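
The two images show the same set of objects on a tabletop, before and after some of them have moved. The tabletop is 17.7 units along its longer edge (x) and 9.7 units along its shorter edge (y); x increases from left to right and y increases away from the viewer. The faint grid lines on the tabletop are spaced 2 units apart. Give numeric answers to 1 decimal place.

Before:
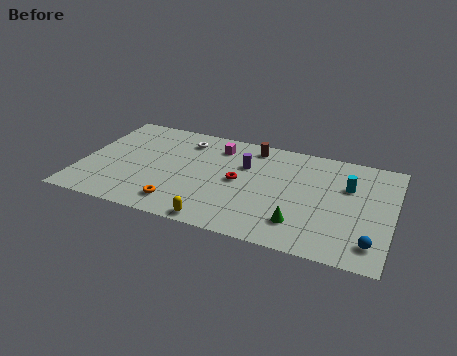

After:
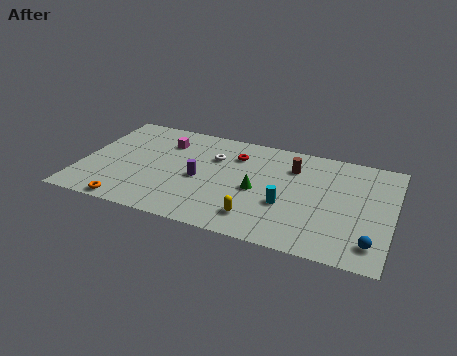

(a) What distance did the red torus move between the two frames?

2.4

The red torus moved from about (9.0, 4.9) to (8.6, 7.3), a distance of √(0.4² + 2.4²) ≈ 2.4.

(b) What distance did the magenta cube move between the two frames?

3.0

From (7.5, 7.8) to (4.5, 7.3), the magenta cube covered √(3.0² + 0.5²) ≈ 3.0 units.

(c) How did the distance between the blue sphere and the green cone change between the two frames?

+3.1

They were about 4.0 units apart before and 7.1 after — 3.1 units further apart.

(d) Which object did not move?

the blue sphere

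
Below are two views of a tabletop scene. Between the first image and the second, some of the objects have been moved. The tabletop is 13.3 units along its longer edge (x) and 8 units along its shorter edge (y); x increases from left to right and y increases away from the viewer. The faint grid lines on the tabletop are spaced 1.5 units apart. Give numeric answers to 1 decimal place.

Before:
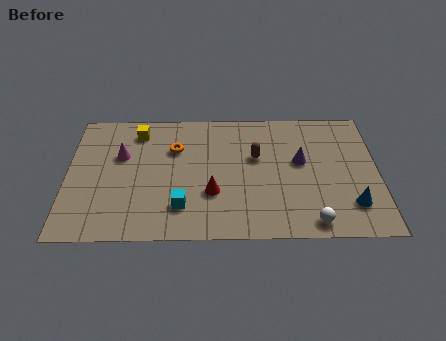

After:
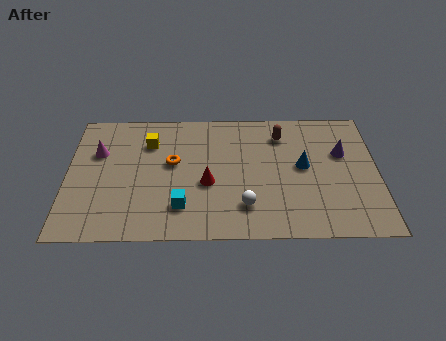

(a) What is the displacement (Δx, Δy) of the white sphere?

(-2.8, 1.0)

The white sphere was at about (10.4, 0.9) and moved to about (7.6, 1.9).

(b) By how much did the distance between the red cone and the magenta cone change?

+0.5

The distance was about 4.6 in the first image and 5.1 in the second, so they moved 0.5 units further apart.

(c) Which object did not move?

the cyan cube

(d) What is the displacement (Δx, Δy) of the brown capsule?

(1.1, 1.4)

The brown capsule started near (8.1, 4.9) and ended near (9.2, 6.3).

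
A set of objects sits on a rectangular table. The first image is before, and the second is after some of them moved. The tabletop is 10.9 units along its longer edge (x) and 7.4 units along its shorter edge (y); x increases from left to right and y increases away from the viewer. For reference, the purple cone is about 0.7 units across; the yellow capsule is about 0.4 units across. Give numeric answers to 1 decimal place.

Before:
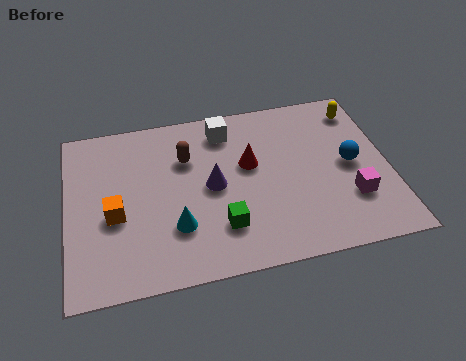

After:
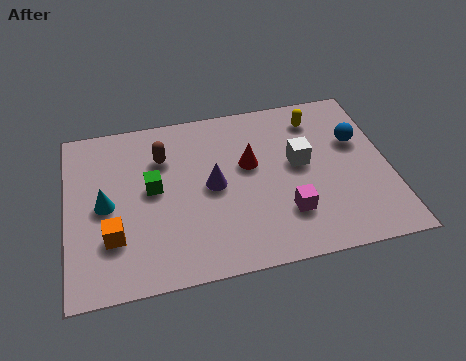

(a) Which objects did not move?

the purple cone and the red cone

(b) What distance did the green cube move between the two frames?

3.0

The green cube was near (5.1, 1.9) before and (2.9, 4.0) after, so it travelled √(2.2² + 2.1²) ≈ 3.0 units.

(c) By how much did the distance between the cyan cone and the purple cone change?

+1.6

They were about 2.0 units apart before and 3.6 after — 1.6 units further apart.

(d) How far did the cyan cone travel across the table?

2.7

From (3.6, 2.2) to (1.3, 3.6), the cyan cone covered √(2.3² + 1.4²) ≈ 2.7 units.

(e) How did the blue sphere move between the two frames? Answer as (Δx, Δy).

(0.3, 1.0)

From the two frames, the blue sphere sits at roughly (9.6, 3.7) before and (9.9, 4.7) after.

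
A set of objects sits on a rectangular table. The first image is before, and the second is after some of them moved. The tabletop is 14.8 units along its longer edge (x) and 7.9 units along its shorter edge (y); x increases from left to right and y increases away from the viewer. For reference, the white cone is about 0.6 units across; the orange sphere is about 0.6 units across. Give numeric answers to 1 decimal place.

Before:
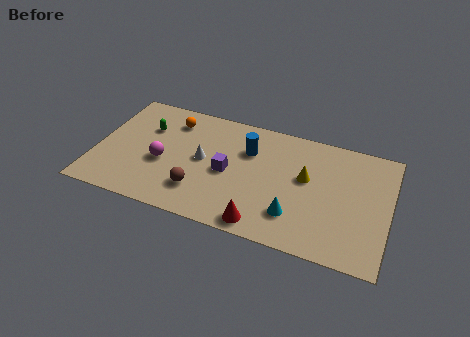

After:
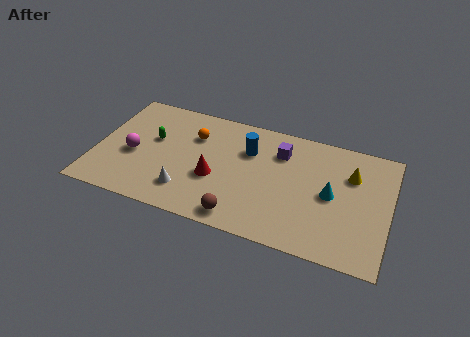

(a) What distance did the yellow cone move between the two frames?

2.4

From (10.6, 4.6) to (12.8, 5.5), the yellow cone covered √(2.2² + 0.9²) ≈ 2.4 units.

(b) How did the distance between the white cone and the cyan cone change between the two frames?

+2.2

Before: roughly 5.2 units apart; after: 7.4. That's 2.2 units further apart.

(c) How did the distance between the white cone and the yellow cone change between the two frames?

+3.6

They were about 5.2 units apart before and 8.8 after — 3.6 units further apart.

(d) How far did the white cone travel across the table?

2.4

The white cone was near (5.4, 4.1) before and (4.8, 1.8) after, so it travelled √(0.6² + 2.3²) ≈ 2.4 units.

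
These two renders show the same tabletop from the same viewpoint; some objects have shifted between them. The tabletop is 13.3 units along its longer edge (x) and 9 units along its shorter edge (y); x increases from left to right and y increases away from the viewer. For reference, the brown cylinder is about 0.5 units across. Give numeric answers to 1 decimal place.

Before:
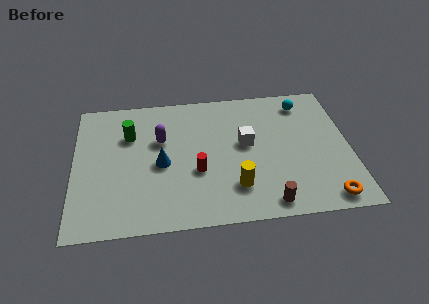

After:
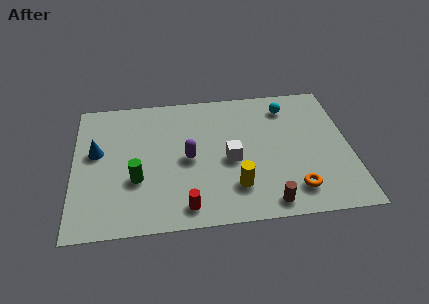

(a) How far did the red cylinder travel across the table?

2.3

The red cylinder was near (5.9, 3.4) before and (5.3, 1.2) after, so it travelled √(0.6² + 2.2²) ≈ 2.3 units.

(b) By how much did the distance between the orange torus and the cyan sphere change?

-0.9

Before: roughly 6.5 units apart; after: 5.6. That's 0.9 units closer together.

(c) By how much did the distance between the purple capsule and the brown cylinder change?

-1.9

Before: roughly 6.9 units apart; after: 5.0. That's 1.9 units closer together.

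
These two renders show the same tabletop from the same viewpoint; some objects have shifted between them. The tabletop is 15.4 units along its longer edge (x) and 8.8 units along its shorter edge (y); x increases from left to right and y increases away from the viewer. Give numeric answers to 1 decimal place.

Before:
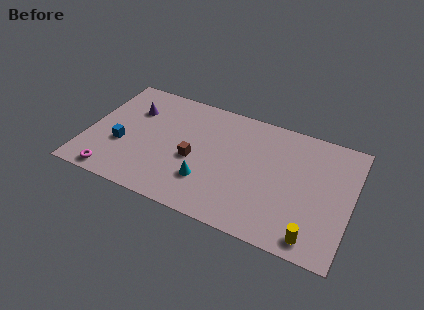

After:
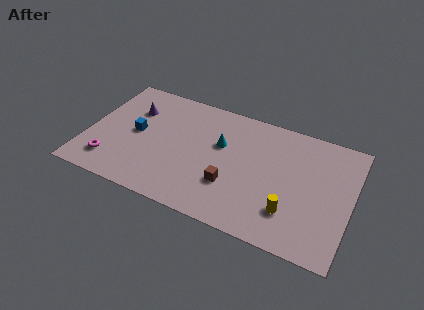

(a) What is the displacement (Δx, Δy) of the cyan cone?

(0.5, 3.0)

The cyan cone was at about (7.2, 2.5) and moved to about (7.7, 5.5).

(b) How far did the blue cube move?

1.4

The blue cube moved from about (2.1, 3.3) to (2.8, 4.5), a distance of √(0.7² + 1.2²) ≈ 1.4.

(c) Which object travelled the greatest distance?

the cyan cone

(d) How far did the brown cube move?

2.5

The brown cube was near (6.3, 3.8) before and (8.6, 2.8) after, so it travelled √(2.3² + 1.0²) ≈ 2.5 units.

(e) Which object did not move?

the purple cone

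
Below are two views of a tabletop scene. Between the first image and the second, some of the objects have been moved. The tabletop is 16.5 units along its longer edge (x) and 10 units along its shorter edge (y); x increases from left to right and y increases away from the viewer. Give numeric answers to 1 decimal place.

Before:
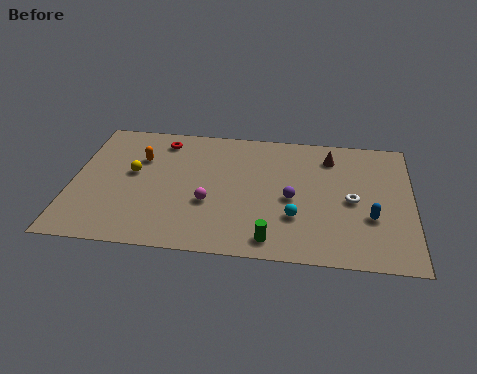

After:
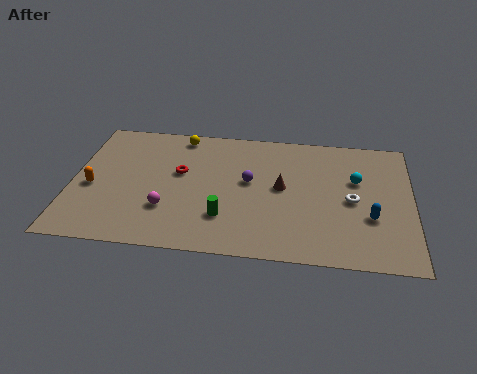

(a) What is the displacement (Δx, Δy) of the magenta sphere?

(-2.0, -0.7)

From the two frames, the magenta sphere sits at roughly (6.7, 3.7) before and (4.7, 3.0) after.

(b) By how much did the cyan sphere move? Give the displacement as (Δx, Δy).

(2.9, 3.2)

The cyan sphere was at about (10.9, 3.1) and moved to about (13.8, 6.3).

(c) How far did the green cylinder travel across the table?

2.7

The green cylinder was near (9.8, 1.3) before and (7.5, 2.7) after, so it travelled √(2.3² + 1.4²) ≈ 2.7 units.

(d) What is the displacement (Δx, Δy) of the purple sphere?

(-2.1, 1.1)

The purple sphere started near (10.7, 4.5) and ended near (8.6, 5.6).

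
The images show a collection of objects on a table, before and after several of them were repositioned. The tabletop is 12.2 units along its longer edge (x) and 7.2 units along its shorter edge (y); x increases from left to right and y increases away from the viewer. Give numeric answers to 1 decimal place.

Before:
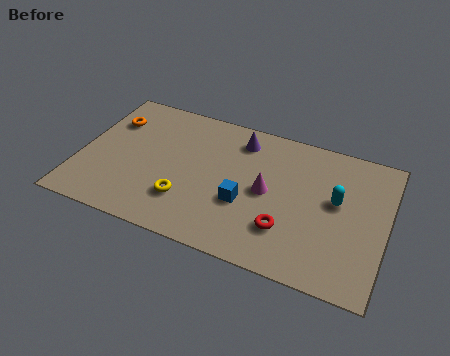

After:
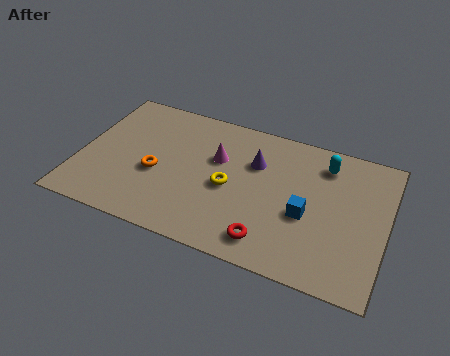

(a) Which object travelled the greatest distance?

the orange torus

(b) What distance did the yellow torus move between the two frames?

2.1

The yellow torus moved from about (4.4, 2.0) to (6.0, 3.3), a distance of √(1.6² + 1.3²) ≈ 2.1.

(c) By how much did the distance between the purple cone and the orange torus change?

-1.0

They were about 5.2 units apart before and 4.2 after — 1.0 units closer together.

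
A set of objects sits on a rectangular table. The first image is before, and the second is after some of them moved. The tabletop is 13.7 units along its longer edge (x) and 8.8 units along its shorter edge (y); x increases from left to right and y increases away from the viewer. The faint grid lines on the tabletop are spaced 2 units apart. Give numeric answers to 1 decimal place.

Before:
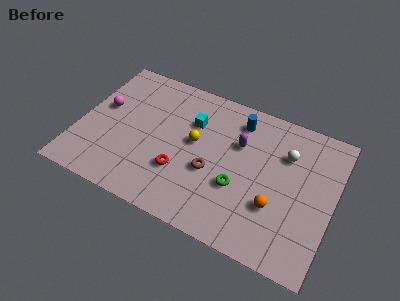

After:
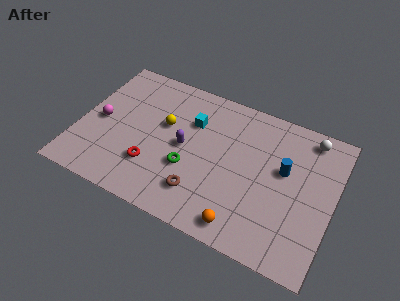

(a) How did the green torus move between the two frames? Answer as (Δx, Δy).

(-2.7, 0.0)

The green torus was at about (8.8, 3.2) and moved to about (6.1, 3.2).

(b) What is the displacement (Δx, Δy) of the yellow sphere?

(-1.7, 0.4)

From the two frames, the yellow sphere sits at roughly (6.2, 4.9) before and (4.5, 5.3) after.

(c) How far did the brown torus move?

1.6

The brown torus was near (7.3, 3.5) before and (6.9, 2.0) after, so it travelled √(0.4² + 1.5²) ≈ 1.6 units.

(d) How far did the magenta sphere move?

0.9

The magenta sphere moved from about (1.1, 5.1) to (1.1, 4.2), a distance of √(0.0² + 0.9²) ≈ 0.9.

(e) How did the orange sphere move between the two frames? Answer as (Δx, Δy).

(-1.5, -1.8)

The orange sphere was at about (10.8, 2.9) and moved to about (9.3, 1.1).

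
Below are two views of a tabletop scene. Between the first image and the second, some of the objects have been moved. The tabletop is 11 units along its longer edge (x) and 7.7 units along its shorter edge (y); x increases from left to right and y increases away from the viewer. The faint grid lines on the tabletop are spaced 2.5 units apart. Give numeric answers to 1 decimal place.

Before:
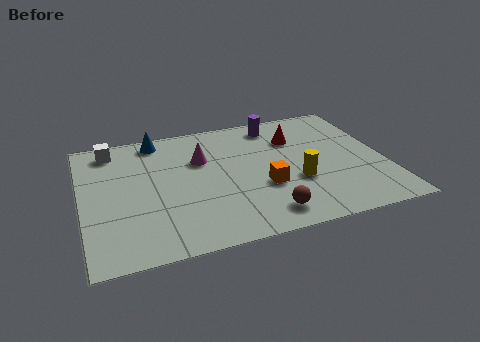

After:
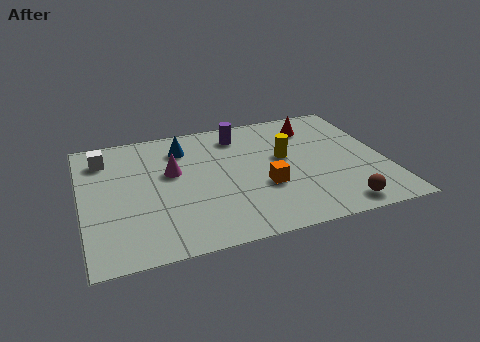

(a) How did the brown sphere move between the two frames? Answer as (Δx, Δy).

(2.6, -0.3)

The brown sphere was at about (6.4, 1.2) and moved to about (9.0, 0.9).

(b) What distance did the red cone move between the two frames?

0.9

The red cone moved from about (7.9, 5.5) to (8.6, 6.1), a distance of √(0.7² + 0.6²) ≈ 0.9.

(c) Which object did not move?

the orange cube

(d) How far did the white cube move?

0.6

From (1.2, 6.6) to (0.9, 6.1), the white cube covered √(0.3² + 0.5²) ≈ 0.6 units.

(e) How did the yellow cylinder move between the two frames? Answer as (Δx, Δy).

(-0.3, 1.6)

From the two frames, the yellow cylinder sits at roughly (7.7, 2.8) before and (7.4, 4.4) after.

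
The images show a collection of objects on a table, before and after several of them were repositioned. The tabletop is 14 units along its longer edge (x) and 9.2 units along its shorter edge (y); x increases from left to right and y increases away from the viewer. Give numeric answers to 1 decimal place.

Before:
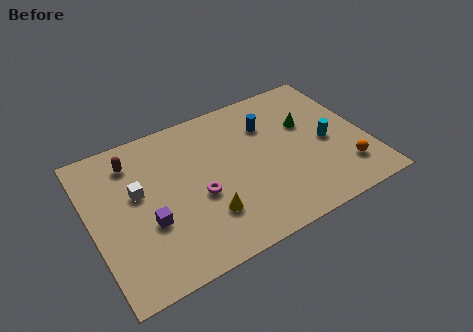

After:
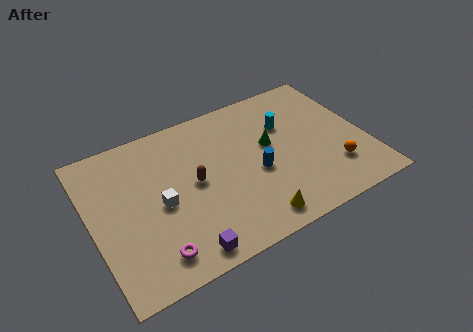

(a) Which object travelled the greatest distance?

the brown capsule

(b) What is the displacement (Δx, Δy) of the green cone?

(-2.0, -0.5)

From the two frames, the green cone sits at roughly (11.2, 5.8) before and (9.2, 5.3) after.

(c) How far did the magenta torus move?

3.5

The magenta torus was near (5.3, 3.8) before and (2.7, 1.5) after, so it travelled √(2.6² + 2.3²) ≈ 3.5 units.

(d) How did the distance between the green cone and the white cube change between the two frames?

-2.9

Before: roughly 8.8 units apart; after: 5.9. That's 2.9 units closer together.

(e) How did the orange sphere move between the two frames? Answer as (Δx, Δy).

(-0.5, 0.3)

From the two frames, the orange sphere sits at roughly (12.6, 2.1) before and (12.1, 2.4) after.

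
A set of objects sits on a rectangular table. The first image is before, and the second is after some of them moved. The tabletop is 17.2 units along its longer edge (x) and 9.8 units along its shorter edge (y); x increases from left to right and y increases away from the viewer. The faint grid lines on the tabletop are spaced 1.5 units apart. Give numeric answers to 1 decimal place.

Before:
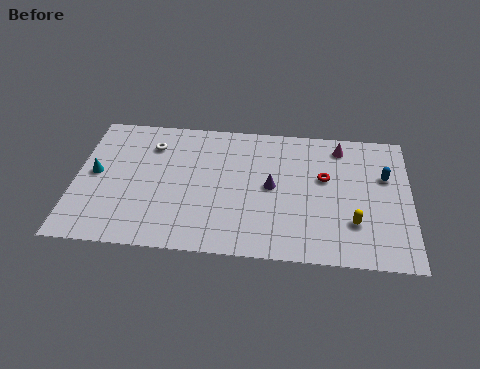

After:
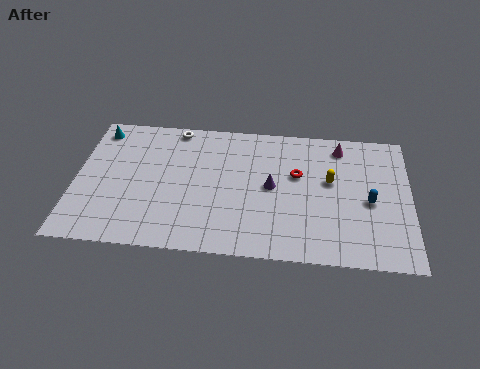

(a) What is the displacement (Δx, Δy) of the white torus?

(1.2, 1.4)

The white torus started near (3.8, 7.5) and ended near (5.0, 8.9).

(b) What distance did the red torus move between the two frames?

1.4

From (12.8, 5.9) to (11.4, 6.0), the red torus covered √(1.4² + 0.1²) ≈ 1.4 units.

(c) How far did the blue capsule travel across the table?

2.1

The blue capsule moved from about (15.9, 6.3) to (15.1, 4.4), a distance of √(0.8² + 1.9²) ≈ 2.1.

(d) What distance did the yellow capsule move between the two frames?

3.1

The yellow capsule moved from about (14.3, 2.8) to (13.1, 5.7), a distance of √(1.2² + 2.9²) ≈ 3.1.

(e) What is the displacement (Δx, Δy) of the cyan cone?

(0.0, 3.3)

The cyan cone was at about (1.0, 5.1) and moved to about (1.0, 8.4).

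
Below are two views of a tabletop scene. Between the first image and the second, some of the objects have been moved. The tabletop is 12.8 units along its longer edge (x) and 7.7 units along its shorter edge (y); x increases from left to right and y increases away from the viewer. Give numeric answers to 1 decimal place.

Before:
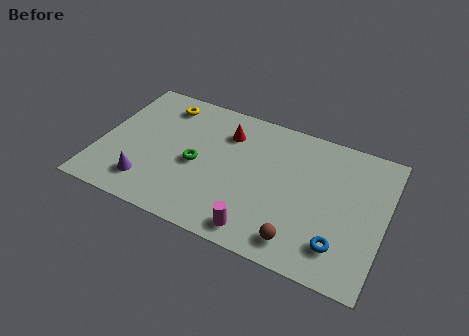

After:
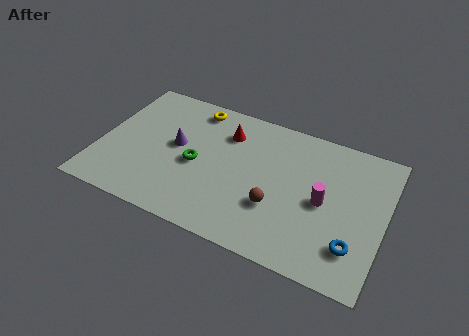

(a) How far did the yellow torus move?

1.4

From (2.5, 6.4) to (3.9, 6.7), the yellow torus covered √(1.4² + 0.3²) ≈ 1.4 units.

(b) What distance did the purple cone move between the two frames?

2.8

From (2.4, 1.6) to (3.4, 4.2), the purple cone covered √(1.0² + 2.6²) ≈ 2.8 units.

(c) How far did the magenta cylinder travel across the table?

3.7

From (7.5, 1.0) to (10.1, 3.7), the magenta cylinder covered √(2.6² + 2.7²) ≈ 3.7 units.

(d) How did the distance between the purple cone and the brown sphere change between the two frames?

-1.9

They were about 6.9 units apart before and 5.0 after — 1.9 units closer together.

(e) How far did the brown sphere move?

1.8

From (9.3, 1.2) to (8.1, 2.6), the brown sphere covered √(1.2² + 1.4²) ≈ 1.8 units.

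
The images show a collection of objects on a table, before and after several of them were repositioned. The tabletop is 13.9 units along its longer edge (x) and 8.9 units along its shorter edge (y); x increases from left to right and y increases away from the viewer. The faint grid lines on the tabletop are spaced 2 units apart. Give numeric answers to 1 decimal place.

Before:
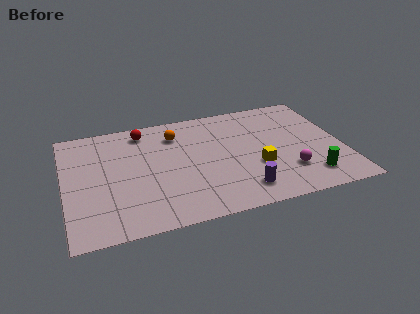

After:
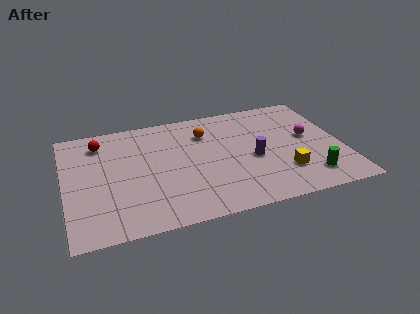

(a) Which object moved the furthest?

the magenta sphere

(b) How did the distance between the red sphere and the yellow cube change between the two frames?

+3.1

Before: roughly 7.0 units apart; after: 10.1. That's 3.1 units further apart.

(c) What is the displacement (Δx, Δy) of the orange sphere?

(1.5, -0.3)

From the two frames, the orange sphere sits at roughly (5.7, 6.9) before and (7.2, 6.6) after.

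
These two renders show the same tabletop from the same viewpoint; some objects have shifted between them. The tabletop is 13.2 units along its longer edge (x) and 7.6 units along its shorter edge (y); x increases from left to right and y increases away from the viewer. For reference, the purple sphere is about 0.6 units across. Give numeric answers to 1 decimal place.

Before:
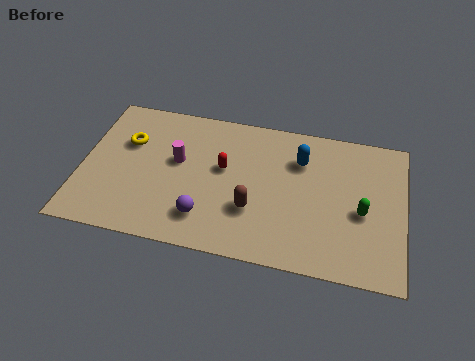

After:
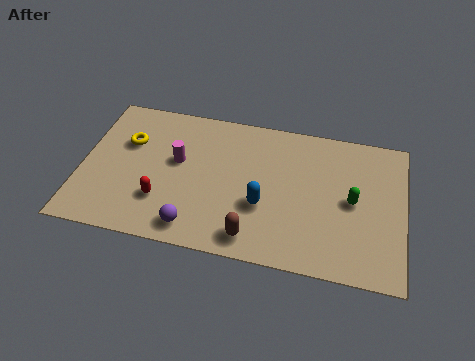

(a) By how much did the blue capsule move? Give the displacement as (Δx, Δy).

(-1.4, -2.7)

The blue capsule was at about (8.9, 5.5) and moved to about (7.5, 2.8).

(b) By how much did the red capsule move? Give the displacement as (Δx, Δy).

(-2.4, -2.2)

The red capsule was at about (5.8, 4.4) and moved to about (3.4, 2.2).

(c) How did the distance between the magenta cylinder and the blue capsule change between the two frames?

-1.2

The distance was about 5.1 in the first image and 3.9 in the second, so they moved 1.2 units closer together.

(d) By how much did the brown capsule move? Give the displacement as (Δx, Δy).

(0.1, -1.4)

The brown capsule started near (7.1, 2.5) and ended near (7.2, 1.1).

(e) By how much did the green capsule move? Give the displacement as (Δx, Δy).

(-0.4, 0.5)

From the two frames, the green capsule sits at roughly (11.5, 3.3) before and (11.1, 3.8) after.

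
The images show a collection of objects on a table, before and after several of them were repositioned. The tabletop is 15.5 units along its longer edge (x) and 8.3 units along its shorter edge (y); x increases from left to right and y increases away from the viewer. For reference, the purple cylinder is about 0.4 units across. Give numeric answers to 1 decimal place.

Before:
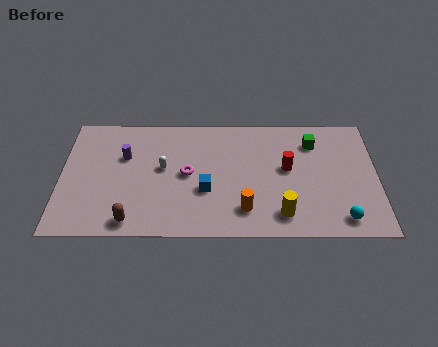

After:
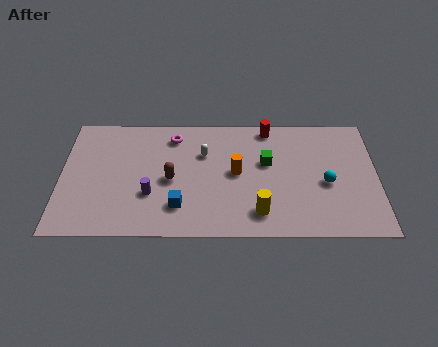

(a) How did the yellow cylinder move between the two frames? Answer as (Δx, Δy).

(-1.1, 0.1)

The yellow cylinder was at about (10.8, 1.5) and moved to about (9.7, 1.6).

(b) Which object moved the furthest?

the brown capsule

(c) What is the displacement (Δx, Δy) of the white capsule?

(2.0, 1.0)

From the two frames, the white capsule sits at roughly (5.0, 4.6) before and (7.0, 5.6) after.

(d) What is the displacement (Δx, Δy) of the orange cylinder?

(-0.4, 2.5)

The orange cylinder started near (9.0, 1.8) and ended near (8.6, 4.3).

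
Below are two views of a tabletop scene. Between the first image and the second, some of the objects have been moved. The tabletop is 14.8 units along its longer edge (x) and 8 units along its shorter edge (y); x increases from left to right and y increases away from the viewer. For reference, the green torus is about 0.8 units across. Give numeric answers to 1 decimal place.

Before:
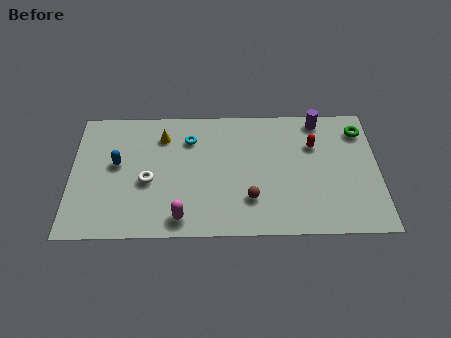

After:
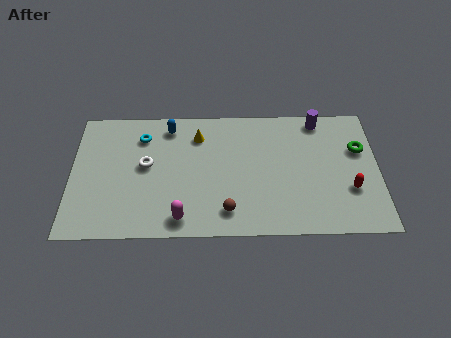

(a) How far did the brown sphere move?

1.3

From (8.6, 2.2) to (7.5, 1.5), the brown sphere covered √(1.1² + 0.7²) ≈ 1.3 units.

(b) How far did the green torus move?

1.2

From (14.0, 6.4) to (13.9, 5.2), the green torus covered √(0.1² + 1.2²) ≈ 1.2 units.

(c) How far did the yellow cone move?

1.7

From (4.4, 6.2) to (6.1, 6.2), the yellow cone covered √(1.7² + 0.0²) ≈ 1.7 units.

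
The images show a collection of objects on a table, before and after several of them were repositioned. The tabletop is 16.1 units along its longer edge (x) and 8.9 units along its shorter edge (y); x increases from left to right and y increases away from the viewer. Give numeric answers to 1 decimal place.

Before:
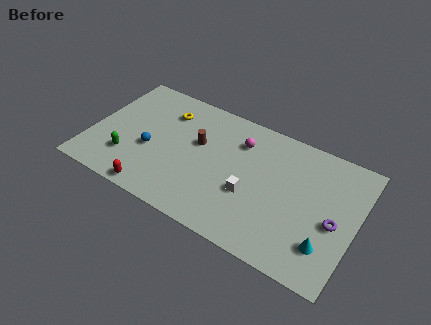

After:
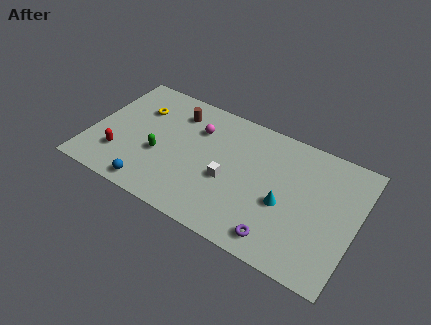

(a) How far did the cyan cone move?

3.1

From (14.6, 2.2) to (11.9, 3.7), the cyan cone covered √(2.7² + 1.5²) ≈ 3.1 units.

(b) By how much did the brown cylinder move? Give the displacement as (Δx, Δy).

(-1.6, 1.6)

The brown cylinder started near (6.4, 5.4) and ended near (4.8, 7.0).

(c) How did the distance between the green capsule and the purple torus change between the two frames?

-4.6

The distance was about 12.5 in the first image and 7.9 in the second, so they moved 4.6 units closer together.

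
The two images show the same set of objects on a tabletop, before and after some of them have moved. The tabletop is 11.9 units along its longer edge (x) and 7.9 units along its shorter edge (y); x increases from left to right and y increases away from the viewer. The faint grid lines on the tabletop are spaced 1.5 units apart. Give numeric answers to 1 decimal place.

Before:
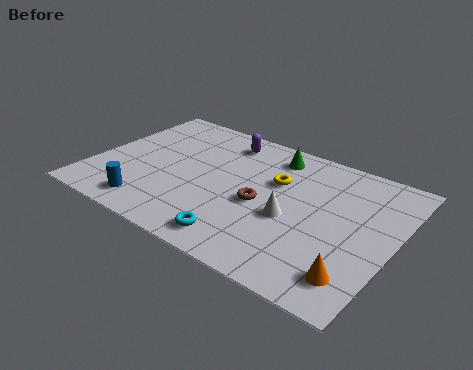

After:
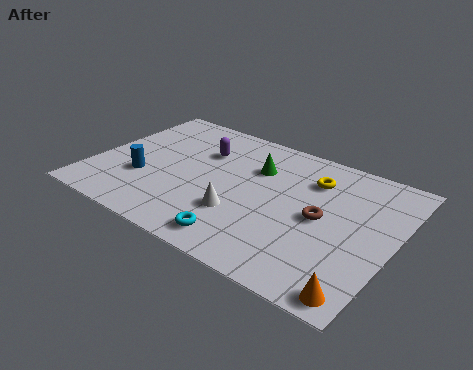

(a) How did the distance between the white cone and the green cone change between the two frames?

-0.5

They were about 3.5 units apart before and 3.0 after — 0.5 units closer together.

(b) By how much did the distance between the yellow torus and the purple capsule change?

+1.6

Before: roughly 2.8 units apart; after: 4.4. That's 1.6 units further apart.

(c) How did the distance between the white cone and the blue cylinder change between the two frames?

-1.7

Before: roughly 5.7 units apart; after: 4.0. That's 1.7 units closer together.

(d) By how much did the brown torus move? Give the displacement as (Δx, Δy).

(2.3, 0.4)

The brown torus started near (6.8, 3.5) and ended near (9.1, 3.9).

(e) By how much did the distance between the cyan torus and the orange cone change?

+0.3

The distance was about 4.4 in the first image and 4.7 in the second, so they moved 0.3 units further apart.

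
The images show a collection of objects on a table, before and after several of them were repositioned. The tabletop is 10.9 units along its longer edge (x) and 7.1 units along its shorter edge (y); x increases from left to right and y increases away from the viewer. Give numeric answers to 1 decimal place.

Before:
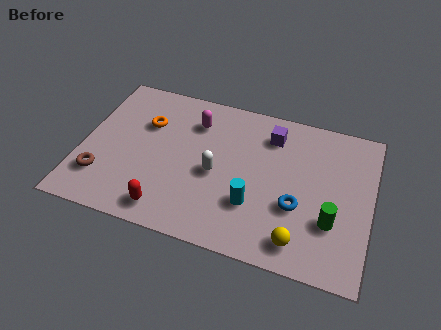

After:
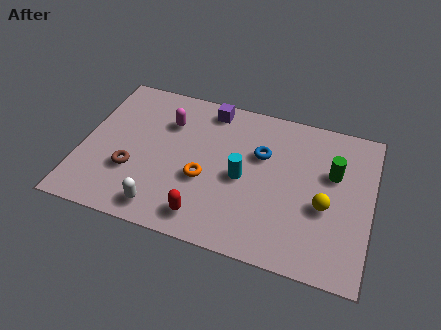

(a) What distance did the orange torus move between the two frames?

3.1

The orange torus was near (2.3, 4.8) before and (4.7, 2.8) after, so it travelled √(2.4² + 2.0²) ≈ 3.1 units.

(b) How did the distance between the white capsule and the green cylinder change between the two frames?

+2.5

They were about 4.5 units apart before and 7.0 after — 2.5 units further apart.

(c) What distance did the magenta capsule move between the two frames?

1.0

The magenta capsule moved from about (4.1, 5.4) to (3.1, 5.1), a distance of √(1.0² + 0.3²) ≈ 1.0.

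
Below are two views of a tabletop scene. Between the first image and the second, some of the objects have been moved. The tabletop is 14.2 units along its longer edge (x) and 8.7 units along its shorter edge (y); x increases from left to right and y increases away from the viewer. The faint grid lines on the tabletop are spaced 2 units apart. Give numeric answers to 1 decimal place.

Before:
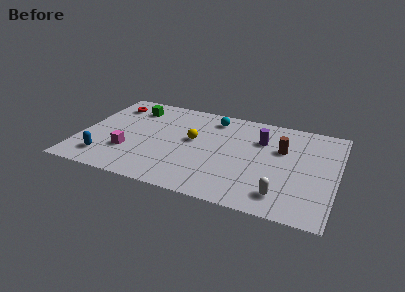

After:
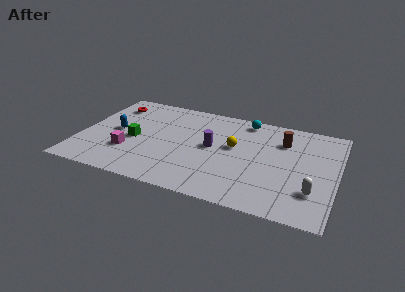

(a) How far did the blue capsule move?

2.7

From (1.6, 1.7) to (1.9, 4.4), the blue capsule covered √(0.3² + 2.7²) ≈ 2.7 units.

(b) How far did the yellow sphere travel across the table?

2.3

The yellow sphere moved from about (6.2, 4.9) to (8.5, 5.0), a distance of √(2.3² + 0.1²) ≈ 2.3.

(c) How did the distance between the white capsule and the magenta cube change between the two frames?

+1.5

They were about 8.7 units apart before and 10.2 after — 1.5 units further apart.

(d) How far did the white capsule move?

1.8

The white capsule was near (11.4, 1.6) before and (13.0, 2.4) after, so it travelled √(1.6² + 0.8²) ≈ 1.8 units.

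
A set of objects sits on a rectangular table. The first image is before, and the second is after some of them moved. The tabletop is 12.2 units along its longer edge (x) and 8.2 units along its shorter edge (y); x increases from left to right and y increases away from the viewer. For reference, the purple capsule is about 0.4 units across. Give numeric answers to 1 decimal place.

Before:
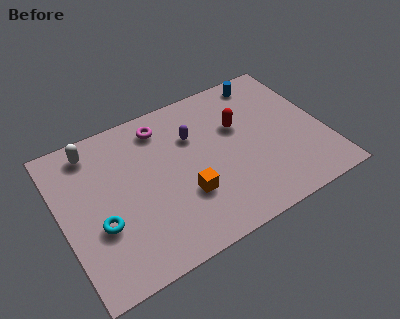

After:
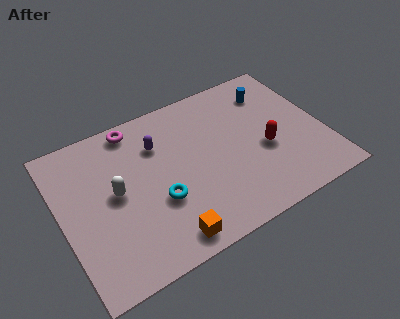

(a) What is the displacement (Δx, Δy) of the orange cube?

(-1.2, -1.7)

The orange cube was at about (5.5, 2.7) and moved to about (4.3, 1.0).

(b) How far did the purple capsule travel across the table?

1.6

The purple capsule was near (6.3, 5.6) before and (4.7, 5.9) after, so it travelled √(1.6² + 0.3²) ≈ 1.6 units.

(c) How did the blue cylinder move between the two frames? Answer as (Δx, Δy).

(0.2, -0.8)

From the two frames, the blue cylinder sits at roughly (10.0, 7.2) before and (10.2, 6.4) after.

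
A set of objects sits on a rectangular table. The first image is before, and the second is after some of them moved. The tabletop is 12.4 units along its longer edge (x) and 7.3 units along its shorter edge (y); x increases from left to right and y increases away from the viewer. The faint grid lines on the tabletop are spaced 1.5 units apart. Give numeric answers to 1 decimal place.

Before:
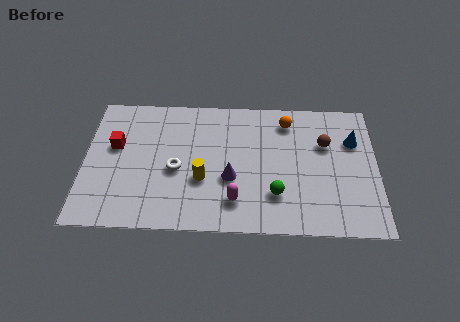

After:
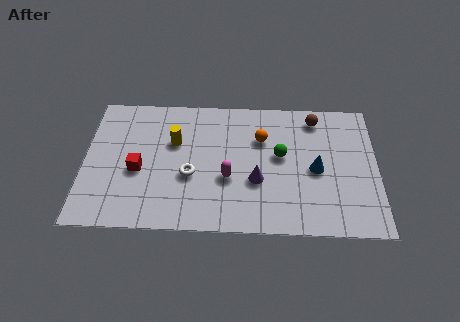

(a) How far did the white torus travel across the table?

0.7

From (3.9, 3.2) to (4.5, 2.9), the white torus covered √(0.6² + 0.3²) ≈ 0.7 units.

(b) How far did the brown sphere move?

1.5

The brown sphere was near (10.2, 4.8) before and (9.8, 6.2) after, so it travelled √(0.4² + 1.4²) ≈ 1.5 units.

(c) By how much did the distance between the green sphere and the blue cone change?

-2.8

They were about 4.5 units apart before and 1.7 after — 2.8 units closer together.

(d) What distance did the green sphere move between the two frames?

2.1

The green sphere was near (8.1, 2.0) before and (8.3, 4.1) after, so it travelled √(0.2² + 2.1²) ≈ 2.1 units.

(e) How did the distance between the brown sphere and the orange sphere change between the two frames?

+0.6

The distance was about 2.0 in the first image and 2.6 in the second, so they moved 0.6 units further apart.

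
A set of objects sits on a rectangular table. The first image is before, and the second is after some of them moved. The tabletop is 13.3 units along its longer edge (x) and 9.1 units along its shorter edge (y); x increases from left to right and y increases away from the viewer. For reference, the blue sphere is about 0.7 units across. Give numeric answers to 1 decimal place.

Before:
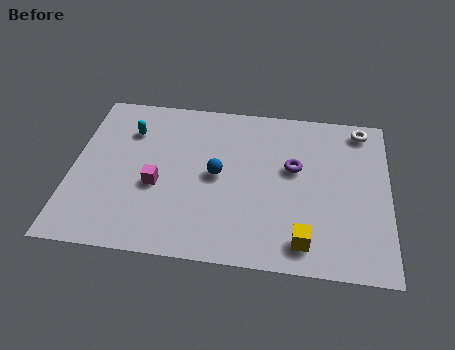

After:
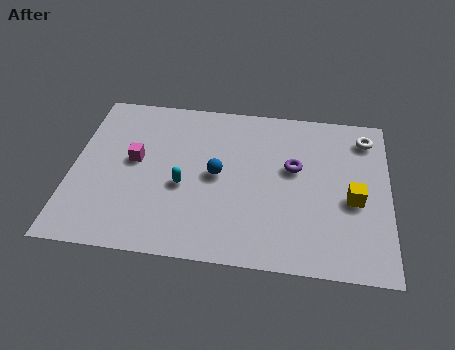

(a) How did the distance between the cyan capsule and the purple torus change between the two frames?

-2.2

Before: roughly 7.1 units apart; after: 4.9. That's 2.2 units closer together.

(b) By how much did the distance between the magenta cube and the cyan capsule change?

-0.9

The distance was about 3.3 in the first image and 2.4 in the second, so they moved 0.9 units closer together.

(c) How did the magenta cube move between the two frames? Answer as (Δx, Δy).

(-1.0, 1.3)

The magenta cube started near (3.6, 3.7) and ended near (2.6, 5.0).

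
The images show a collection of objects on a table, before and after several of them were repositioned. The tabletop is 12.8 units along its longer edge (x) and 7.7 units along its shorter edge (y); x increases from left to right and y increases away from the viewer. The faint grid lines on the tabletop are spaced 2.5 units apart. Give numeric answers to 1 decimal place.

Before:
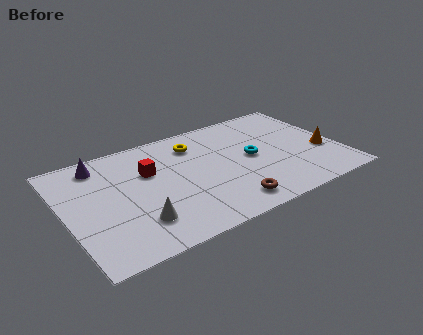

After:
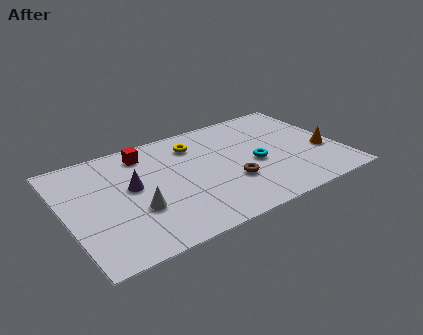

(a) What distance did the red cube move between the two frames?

1.4

From (4.0, 5.0) to (4.0, 6.4), the red cube covered √(0.0² + 1.4²) ≈ 1.4 units.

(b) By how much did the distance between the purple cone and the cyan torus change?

-1.5

Before: roughly 7.3 units apart; after: 5.8. That's 1.5 units closer together.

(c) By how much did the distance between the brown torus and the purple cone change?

-2.7

Before: roughly 7.4 units apart; after: 4.7. That's 2.7 units closer together.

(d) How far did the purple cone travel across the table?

2.5

From (1.9, 6.5) to (3.1, 4.3), the purple cone covered √(1.2² + 2.2²) ≈ 2.5 units.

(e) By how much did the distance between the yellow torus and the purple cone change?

-0.8

The distance was about 4.4 in the first image and 3.6 in the second, so they moved 0.8 units closer together.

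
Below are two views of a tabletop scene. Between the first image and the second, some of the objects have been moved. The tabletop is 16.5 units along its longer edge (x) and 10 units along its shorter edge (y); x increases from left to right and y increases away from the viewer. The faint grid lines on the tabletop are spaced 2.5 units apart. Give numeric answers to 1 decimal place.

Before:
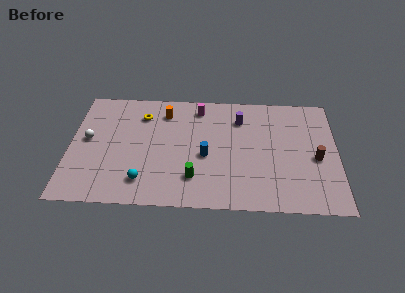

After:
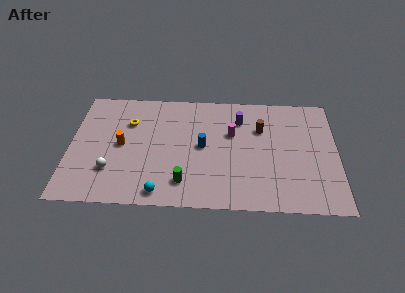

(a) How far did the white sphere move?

3.0

The white sphere moved from about (1.1, 5.4) to (2.6, 2.8), a distance of √(1.5² + 2.6²) ≈ 3.0.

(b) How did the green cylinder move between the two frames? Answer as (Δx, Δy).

(-0.6, -0.4)

The green cylinder was at about (7.7, 2.4) and moved to about (7.1, 2.0).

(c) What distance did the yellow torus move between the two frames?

1.1

From (4.4, 7.7) to (3.6, 7.0), the yellow torus covered √(0.8² + 0.7²) ≈ 1.1 units.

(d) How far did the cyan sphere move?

1.4

The cyan sphere moved from about (4.6, 2.0) to (5.7, 1.1), a distance of √(1.1² + 0.9²) ≈ 1.4.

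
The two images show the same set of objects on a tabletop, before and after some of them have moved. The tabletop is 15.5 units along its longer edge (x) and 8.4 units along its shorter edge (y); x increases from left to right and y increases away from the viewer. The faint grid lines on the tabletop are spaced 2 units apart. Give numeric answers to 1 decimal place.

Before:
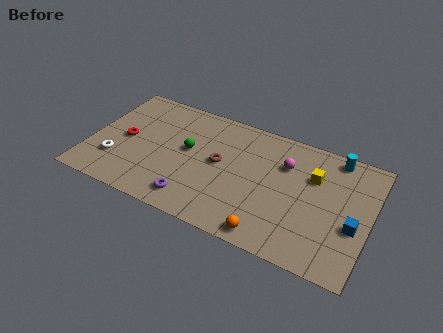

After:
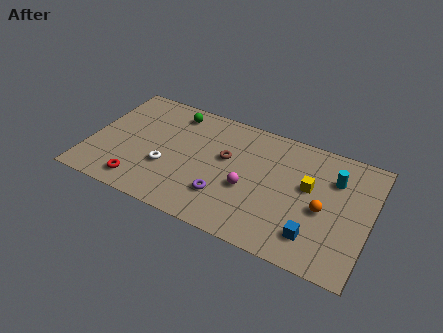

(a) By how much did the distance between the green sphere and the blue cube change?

+0.5

The distance was about 9.4 in the first image and 9.9 in the second, so they moved 0.5 units further apart.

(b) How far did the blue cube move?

2.5

The blue cube was near (14.7, 3.3) before and (12.7, 1.8) after, so it travelled √(2.0² + 1.5²) ≈ 2.5 units.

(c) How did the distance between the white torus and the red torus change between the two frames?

+0.4

They were about 1.7 units apart before and 2.1 after — 0.4 units further apart.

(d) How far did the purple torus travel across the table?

1.8

From (6.1, 1.4) to (7.7, 2.3), the purple torus covered √(1.6² + 0.9²) ≈ 1.8 units.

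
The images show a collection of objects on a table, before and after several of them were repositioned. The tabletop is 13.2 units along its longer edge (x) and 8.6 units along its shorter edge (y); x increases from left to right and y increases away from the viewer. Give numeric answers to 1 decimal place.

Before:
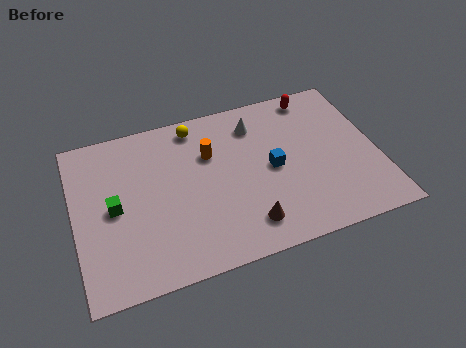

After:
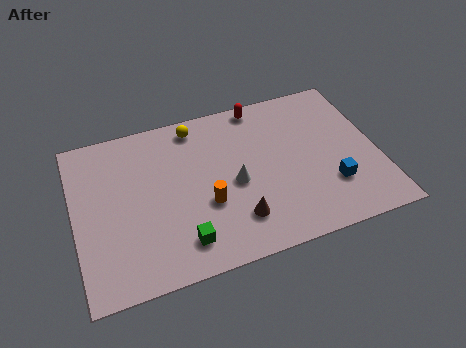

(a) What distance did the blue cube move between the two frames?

2.9

The blue cube moved from about (8.6, 4.2) to (11.0, 2.5), a distance of √(2.4² + 1.7²) ≈ 2.9.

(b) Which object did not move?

the yellow sphere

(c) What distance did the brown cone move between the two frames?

0.6

From (7.2, 1.6) to (6.8, 2.0), the brown cone covered √(0.4² + 0.4²) ≈ 0.6 units.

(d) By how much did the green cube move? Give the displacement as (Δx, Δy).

(2.7, -2.6)

The green cube was at about (1.7, 4.2) and moved to about (4.4, 1.6).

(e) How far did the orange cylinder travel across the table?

2.6

The orange cylinder was near (6.0, 5.8) before and (5.6, 3.2) after, so it travelled √(0.4² + 2.6²) ≈ 2.6 units.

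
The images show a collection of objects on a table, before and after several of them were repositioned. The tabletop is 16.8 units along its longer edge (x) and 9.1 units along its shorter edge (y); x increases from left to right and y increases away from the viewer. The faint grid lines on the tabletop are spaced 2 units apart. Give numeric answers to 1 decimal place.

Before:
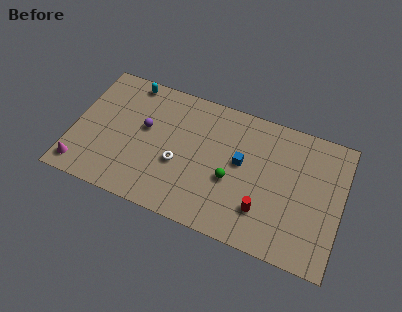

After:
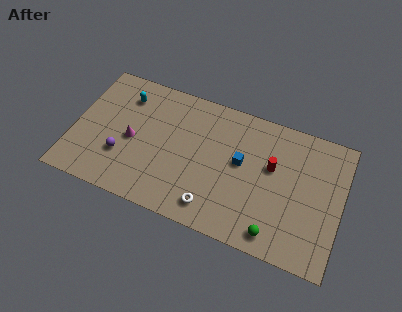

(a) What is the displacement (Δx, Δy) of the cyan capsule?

(-0.2, -1.1)

The cyan capsule started near (3.1, 8.2) and ended near (2.9, 7.1).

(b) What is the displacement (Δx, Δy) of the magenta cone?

(2.9, 2.9)

From the two frames, the magenta cone sits at roughly (0.8, 1.3) before and (3.7, 4.2) after.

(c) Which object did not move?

the blue cube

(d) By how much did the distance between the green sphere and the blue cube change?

+3.1

They were about 1.5 units apart before and 4.6 after — 3.1 units further apart.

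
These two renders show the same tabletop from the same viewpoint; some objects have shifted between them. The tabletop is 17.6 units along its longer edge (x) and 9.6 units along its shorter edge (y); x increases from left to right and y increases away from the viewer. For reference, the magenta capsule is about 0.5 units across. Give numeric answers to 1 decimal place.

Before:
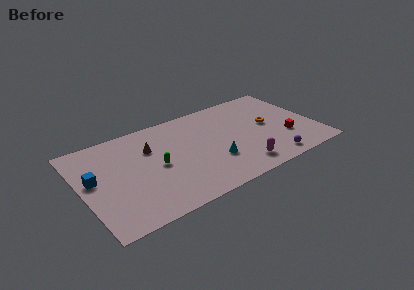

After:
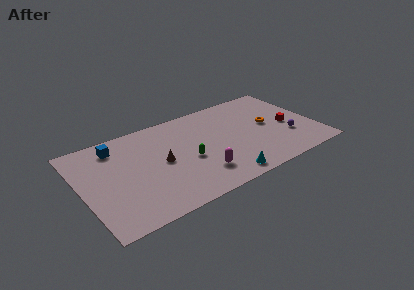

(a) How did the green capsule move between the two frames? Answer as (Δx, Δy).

(2.3, -0.5)

The green capsule started near (5.5, 4.6) and ended near (7.8, 4.1).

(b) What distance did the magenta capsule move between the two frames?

3.1

From (11.4, 1.6) to (8.4, 2.3), the magenta capsule covered √(3.0² + 0.7²) ≈ 3.1 units.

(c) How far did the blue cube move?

3.2

The blue cube moved from about (0.9, 5.4) to (2.9, 7.9), a distance of √(2.0² + 2.5²) ≈ 3.2.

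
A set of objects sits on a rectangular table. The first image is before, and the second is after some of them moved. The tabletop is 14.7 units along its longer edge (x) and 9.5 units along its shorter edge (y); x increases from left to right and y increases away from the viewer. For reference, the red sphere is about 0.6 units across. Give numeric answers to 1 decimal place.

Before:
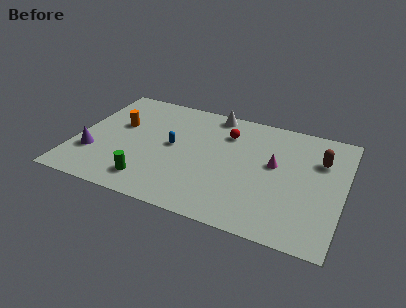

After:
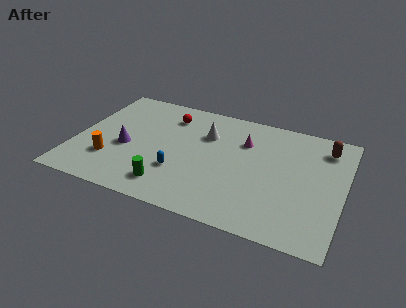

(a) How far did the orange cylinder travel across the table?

3.1

The orange cylinder was near (2.2, 5.8) before and (2.1, 2.7) after, so it travelled √(0.1² + 3.1²) ≈ 3.1 units.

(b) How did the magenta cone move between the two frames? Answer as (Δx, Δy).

(-1.8, 1.3)

From the two frames, the magenta cone sits at roughly (10.9, 5.4) before and (9.1, 6.7) after.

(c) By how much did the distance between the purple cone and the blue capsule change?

-1.4

They were about 4.7 units apart before and 3.3 after — 1.4 units closer together.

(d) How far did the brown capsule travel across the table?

1.1

The brown capsule was near (13.3, 6.6) before and (13.5, 7.7) after, so it travelled √(0.2² + 1.1²) ≈ 1.1 units.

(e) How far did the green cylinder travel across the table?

1.1

The green cylinder was near (4.4, 1.7) before and (5.5, 1.7) after, so it travelled √(1.1² + 0.0²) ≈ 1.1 units.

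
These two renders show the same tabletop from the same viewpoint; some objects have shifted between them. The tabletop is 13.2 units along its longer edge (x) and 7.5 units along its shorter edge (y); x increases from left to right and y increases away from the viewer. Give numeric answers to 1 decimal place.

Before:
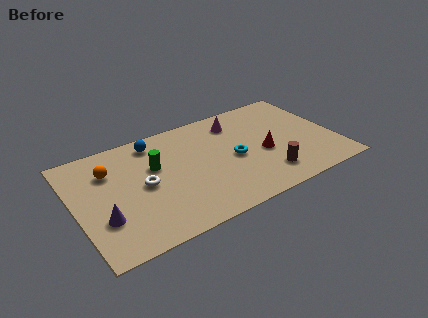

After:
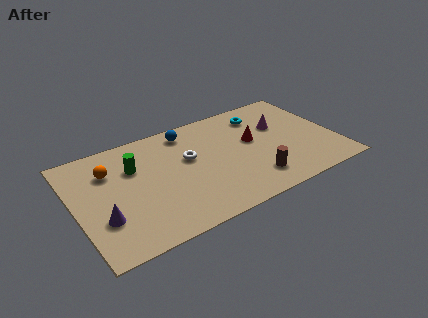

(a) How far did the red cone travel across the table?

1.2

The red cone was near (9.5, 3.2) before and (9.1, 4.3) after, so it travelled √(0.4² + 1.1²) ≈ 1.2 units.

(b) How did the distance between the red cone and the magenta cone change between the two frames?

-1.4

They were about 3.0 units apart before and 1.6 after — 1.4 units closer together.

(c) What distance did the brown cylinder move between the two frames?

0.7

The brown cylinder moved from about (9.4, 1.6) to (8.7, 1.6), a distance of √(0.7² + 0.0²) ≈ 0.7.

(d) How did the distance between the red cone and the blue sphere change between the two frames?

-2.4

The distance was about 6.1 in the first image and 3.7 in the second, so they moved 2.4 units closer together.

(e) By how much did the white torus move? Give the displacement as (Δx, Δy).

(2.4, 0.8)

The white torus started near (3.4, 3.7) and ended near (5.8, 4.5).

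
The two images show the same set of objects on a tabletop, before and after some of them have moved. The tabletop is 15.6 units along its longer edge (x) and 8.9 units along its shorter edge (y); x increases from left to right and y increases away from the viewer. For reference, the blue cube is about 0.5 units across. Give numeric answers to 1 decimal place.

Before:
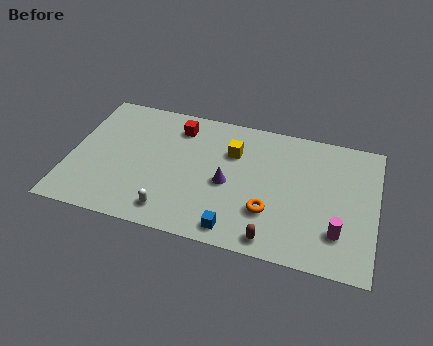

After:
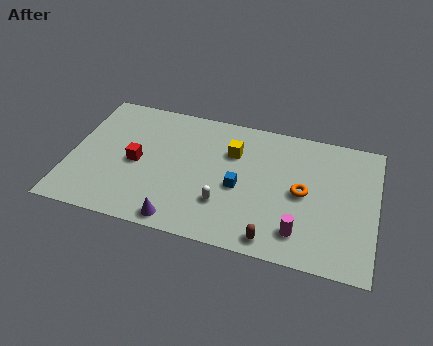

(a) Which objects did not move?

the brown capsule and the yellow cube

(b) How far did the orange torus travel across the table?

2.3

The orange torus moved from about (10.3, 2.7) to (11.9, 4.4), a distance of √(1.6² + 1.7²) ≈ 2.3.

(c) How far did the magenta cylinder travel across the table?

2.0

From (13.8, 2.3) to (11.9, 1.8), the magenta cylinder covered √(1.9² + 0.5²) ≈ 2.0 units.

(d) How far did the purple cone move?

3.8

From (8.1, 4.0) to (5.9, 0.9), the purple cone covered √(2.2² + 3.1²) ≈ 3.8 units.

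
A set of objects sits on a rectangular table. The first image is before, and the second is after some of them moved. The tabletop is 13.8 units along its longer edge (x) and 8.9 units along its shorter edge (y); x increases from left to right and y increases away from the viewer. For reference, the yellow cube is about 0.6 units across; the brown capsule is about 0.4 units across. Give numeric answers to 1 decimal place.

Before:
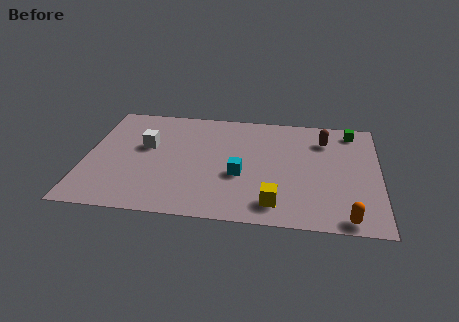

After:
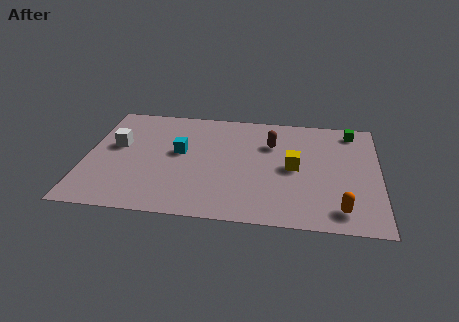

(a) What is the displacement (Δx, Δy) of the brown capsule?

(-2.5, -0.6)

From the two frames, the brown capsule sits at roughly (11.2, 6.8) before and (8.7, 6.2) after.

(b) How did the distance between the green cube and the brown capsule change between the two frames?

+2.5

Before: roughly 1.6 units apart; after: 4.1. That's 2.5 units further apart.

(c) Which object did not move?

the green cube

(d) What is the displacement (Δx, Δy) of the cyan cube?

(-2.9, 1.5)

From the two frames, the cyan cube sits at roughly (7.3, 3.5) before and (4.4, 5.0) after.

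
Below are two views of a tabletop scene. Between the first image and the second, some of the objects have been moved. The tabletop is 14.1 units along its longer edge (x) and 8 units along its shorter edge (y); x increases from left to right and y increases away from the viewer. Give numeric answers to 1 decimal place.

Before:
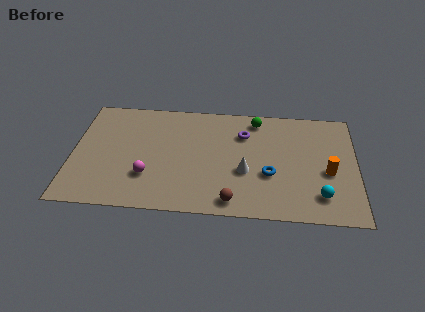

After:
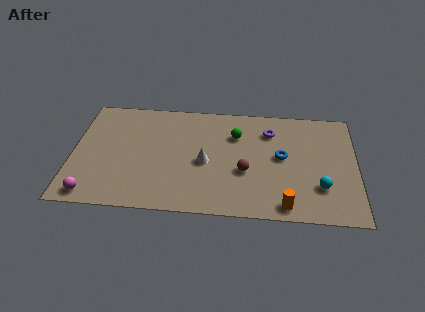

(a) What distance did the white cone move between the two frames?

2.1

The white cone moved from about (8.6, 3.1) to (6.6, 3.6), a distance of √(2.0² + 0.5²) ≈ 2.1.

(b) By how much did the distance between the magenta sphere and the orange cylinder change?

+0.5

The distance was about 9.0 in the first image and 9.5 in the second, so they moved 0.5 units further apart.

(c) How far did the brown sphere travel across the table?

2.2

The brown sphere was near (8.0, 1.0) before and (8.6, 3.1) after, so it travelled √(0.6² + 2.1²) ≈ 2.2 units.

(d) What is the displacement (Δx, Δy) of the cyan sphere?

(0.0, 0.6)

The cyan sphere was at about (12.3, 1.7) and moved to about (12.3, 2.3).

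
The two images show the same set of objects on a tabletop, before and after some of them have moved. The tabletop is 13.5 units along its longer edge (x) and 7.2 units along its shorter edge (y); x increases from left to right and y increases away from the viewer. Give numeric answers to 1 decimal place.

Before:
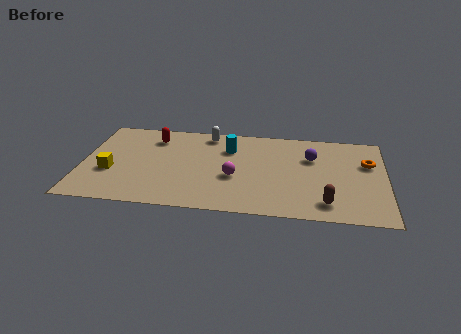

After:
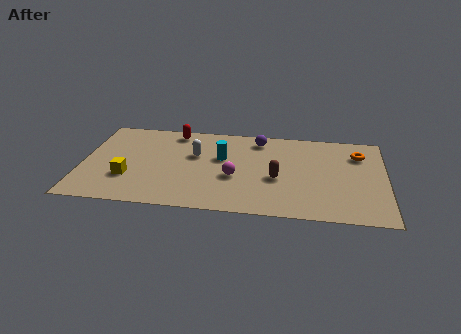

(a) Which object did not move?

the magenta sphere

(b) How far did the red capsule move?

1.1

From (3.1, 5.7) to (4.0, 6.3), the red capsule covered √(0.9² + 0.6²) ≈ 1.1 units.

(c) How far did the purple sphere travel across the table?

2.7

The purple sphere was near (10.2, 4.9) before and (7.8, 6.1) after, so it travelled √(2.4² + 1.2²) ≈ 2.7 units.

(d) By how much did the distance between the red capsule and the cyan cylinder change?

-0.5

They were about 3.4 units apart before and 2.9 after — 0.5 units closer together.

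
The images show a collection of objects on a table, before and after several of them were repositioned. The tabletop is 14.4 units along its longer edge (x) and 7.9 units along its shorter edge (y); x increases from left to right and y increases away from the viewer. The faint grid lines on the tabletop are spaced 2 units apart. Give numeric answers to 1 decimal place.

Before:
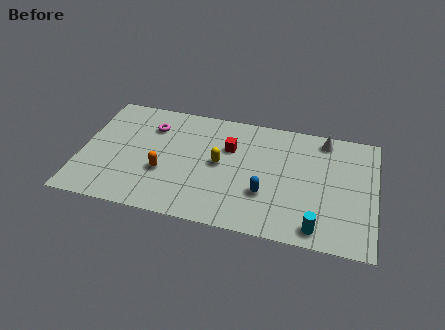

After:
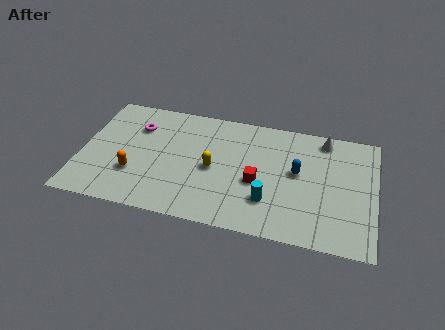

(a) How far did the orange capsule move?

1.5

The orange capsule was near (4.1, 2.9) before and (2.7, 2.5) after, so it travelled √(1.4² + 0.4²) ≈ 1.5 units.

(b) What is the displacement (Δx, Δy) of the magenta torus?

(-0.7, -0.2)

From the two frames, the magenta torus sits at roughly (3.3, 5.9) before and (2.6, 5.7) after.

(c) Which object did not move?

the white cone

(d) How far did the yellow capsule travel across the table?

0.5

The yellow capsule moved from about (6.8, 4.1) to (6.5, 3.7), a distance of √(0.3² + 0.4²) ≈ 0.5.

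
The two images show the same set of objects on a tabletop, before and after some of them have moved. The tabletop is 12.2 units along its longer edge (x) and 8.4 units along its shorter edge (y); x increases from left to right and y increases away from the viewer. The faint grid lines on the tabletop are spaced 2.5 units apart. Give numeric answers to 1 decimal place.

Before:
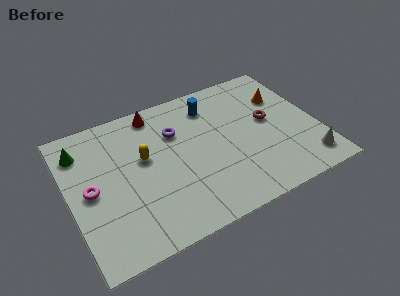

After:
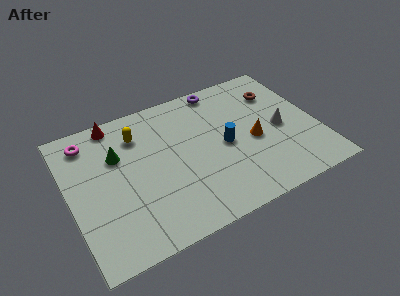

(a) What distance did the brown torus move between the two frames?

1.7

From (9.9, 4.6) to (10.6, 6.2), the brown torus covered √(0.7² + 1.6²) ≈ 1.7 units.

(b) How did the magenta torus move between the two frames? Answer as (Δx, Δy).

(0.2, 2.9)

The magenta torus started near (1.0, 4.1) and ended near (1.2, 7.0).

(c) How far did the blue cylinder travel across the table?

2.7

The blue cylinder was near (7.3, 6.7) before and (7.6, 4.0) after, so it travelled √(0.3² + 2.7²) ≈ 2.7 units.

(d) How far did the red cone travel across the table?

2.0

The red cone moved from about (4.6, 7.4) to (2.6, 7.6), a distance of √(2.0² + 0.2²) ≈ 2.0.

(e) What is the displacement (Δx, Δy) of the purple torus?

(2.5, 1.8)

The purple torus started near (5.4, 5.8) and ended near (7.9, 7.6).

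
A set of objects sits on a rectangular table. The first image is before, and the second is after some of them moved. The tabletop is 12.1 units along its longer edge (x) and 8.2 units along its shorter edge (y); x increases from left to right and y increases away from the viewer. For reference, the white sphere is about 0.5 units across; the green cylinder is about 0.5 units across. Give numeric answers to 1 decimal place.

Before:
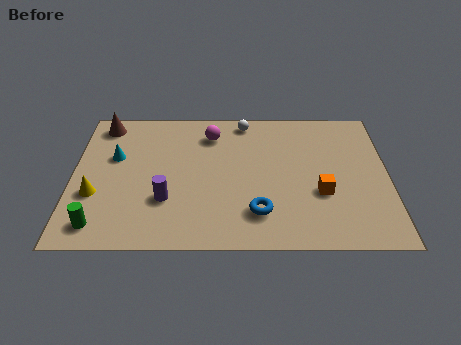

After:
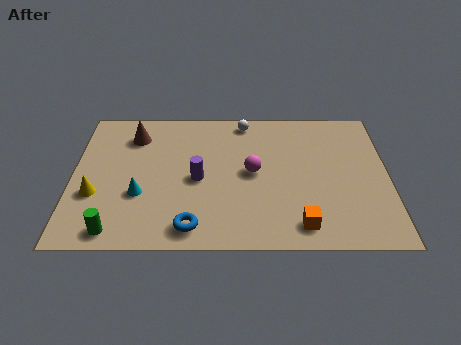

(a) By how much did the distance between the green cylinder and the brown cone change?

-0.4

They were about 5.9 units apart before and 5.5 after — 0.4 units closer together.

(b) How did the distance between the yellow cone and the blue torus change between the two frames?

-2.2

They were about 6.3 units apart before and 4.1 after — 2.2 units closer together.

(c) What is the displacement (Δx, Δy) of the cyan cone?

(1.0, -2.2)

From the two frames, the cyan cone sits at roughly (1.6, 5.1) before and (2.6, 2.9) after.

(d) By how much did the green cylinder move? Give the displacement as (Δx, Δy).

(0.6, -0.3)

The green cylinder started near (1.1, 1.2) and ended near (1.7, 0.9).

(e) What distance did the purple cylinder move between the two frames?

1.7

The purple cylinder was near (3.6, 2.6) before and (4.8, 3.8) after, so it travelled √(1.2² + 1.2²) ≈ 1.7 units.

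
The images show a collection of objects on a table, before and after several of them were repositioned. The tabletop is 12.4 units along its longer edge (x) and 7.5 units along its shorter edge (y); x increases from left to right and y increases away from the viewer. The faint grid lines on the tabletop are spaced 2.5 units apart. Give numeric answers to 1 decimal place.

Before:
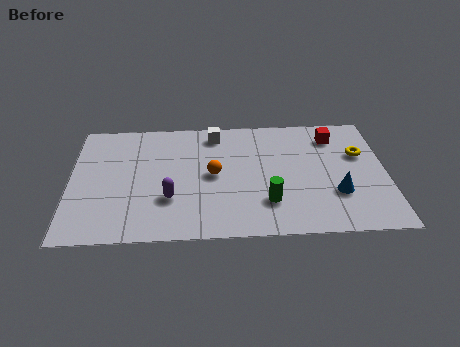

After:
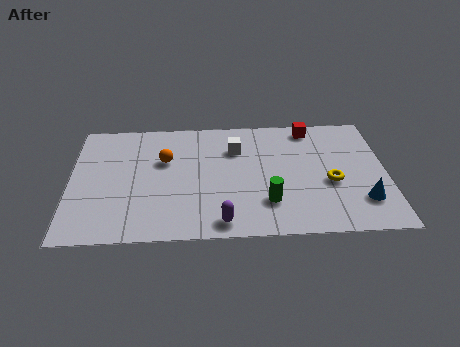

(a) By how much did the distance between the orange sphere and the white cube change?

+0.3

Before: roughly 2.6 units apart; after: 2.9. That's 0.3 units further apart.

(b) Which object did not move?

the green cylinder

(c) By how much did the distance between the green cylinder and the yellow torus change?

-1.9

Before: roughly 4.6 units apart; after: 2.7. That's 1.9 units closer together.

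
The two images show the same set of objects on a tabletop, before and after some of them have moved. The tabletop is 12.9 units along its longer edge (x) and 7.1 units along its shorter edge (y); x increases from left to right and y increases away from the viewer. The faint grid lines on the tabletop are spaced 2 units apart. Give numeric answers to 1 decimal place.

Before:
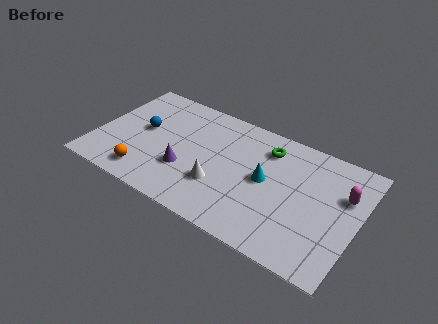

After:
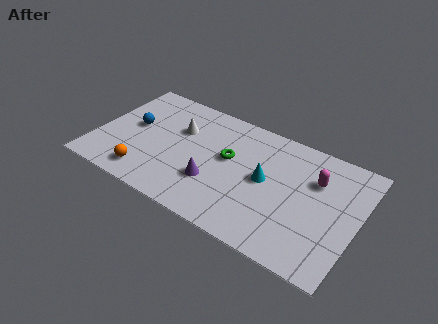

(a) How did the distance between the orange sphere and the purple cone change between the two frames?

+1.2

They were about 2.2 units apart before and 3.4 after — 1.2 units further apart.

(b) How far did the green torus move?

2.3

From (8.2, 5.6) to (6.5, 4.1), the green torus covered √(1.7² + 1.5²) ≈ 2.3 units.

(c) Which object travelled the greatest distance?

the white cone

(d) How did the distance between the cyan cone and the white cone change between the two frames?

+2.1

The distance was about 2.5 in the first image and 4.6 in the second, so they moved 2.1 units further apart.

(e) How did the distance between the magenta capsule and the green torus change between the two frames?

+0.3

The distance was about 4.0 in the first image and 4.3 in the second, so they moved 0.3 units further apart.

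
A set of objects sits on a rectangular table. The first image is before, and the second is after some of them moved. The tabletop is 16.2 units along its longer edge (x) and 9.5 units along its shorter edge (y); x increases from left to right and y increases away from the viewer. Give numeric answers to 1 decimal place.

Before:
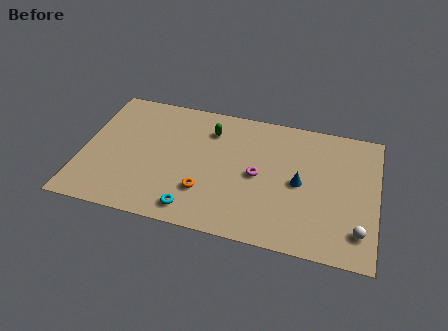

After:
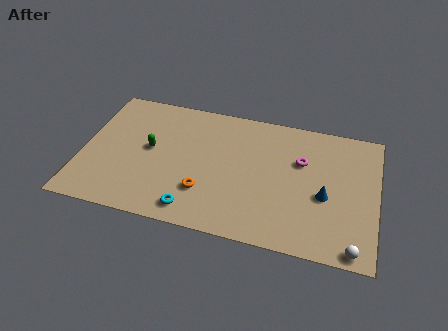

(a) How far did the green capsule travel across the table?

3.9

The green capsule was near (6.9, 7.3) before and (3.7, 5.1) after, so it travelled √(3.2² + 2.2²) ≈ 3.9 units.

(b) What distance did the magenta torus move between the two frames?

2.8

The magenta torus moved from about (9.7, 4.6) to (12.0, 6.2), a distance of √(2.3² + 1.6²) ≈ 2.8.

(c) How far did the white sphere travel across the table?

1.2

From (15.3, 2.0) to (15.1, 0.8), the white sphere covered √(0.2² + 1.2²) ≈ 1.2 units.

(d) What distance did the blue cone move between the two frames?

1.5

The blue cone was near (12.0, 4.6) before and (13.4, 4.0) after, so it travelled √(1.4² + 0.6²) ≈ 1.5 units.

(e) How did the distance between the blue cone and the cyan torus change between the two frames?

+1.0

The distance was about 6.5 in the first image and 7.5 in the second, so they moved 1.0 units further apart.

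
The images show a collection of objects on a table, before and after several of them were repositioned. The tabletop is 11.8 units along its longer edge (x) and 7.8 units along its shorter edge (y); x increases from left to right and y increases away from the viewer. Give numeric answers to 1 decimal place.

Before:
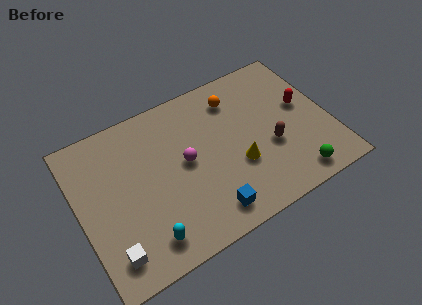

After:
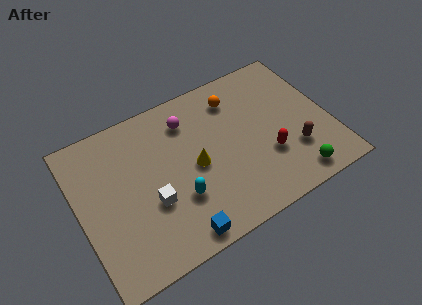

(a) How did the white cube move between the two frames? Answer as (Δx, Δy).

(2.1, 1.5)

From the two frames, the white cube sits at roughly (1.1, 1.4) before and (3.2, 2.9) after.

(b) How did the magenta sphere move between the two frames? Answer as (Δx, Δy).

(0.4, 2.0)

The magenta sphere was at about (5.0, 4.1) and moved to about (5.4, 6.1).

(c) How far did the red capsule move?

2.7

The red capsule moved from about (10.7, 4.4) to (8.7, 2.6), a distance of √(2.0² + 1.8²) ≈ 2.7.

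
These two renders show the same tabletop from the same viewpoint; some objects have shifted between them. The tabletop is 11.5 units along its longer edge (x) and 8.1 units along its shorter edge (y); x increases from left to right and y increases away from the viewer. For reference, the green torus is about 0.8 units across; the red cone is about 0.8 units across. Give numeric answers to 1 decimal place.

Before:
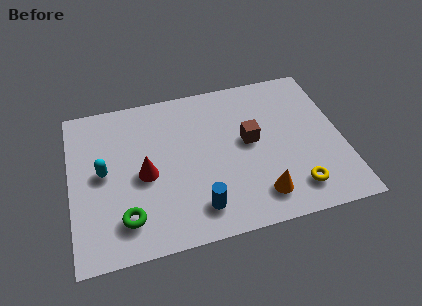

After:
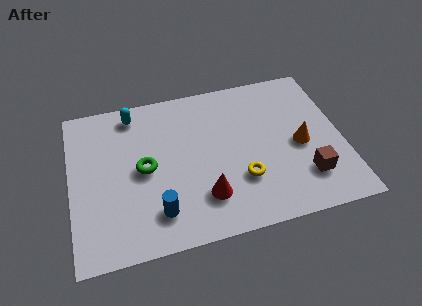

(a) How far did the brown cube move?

3.3

The brown cube moved from about (7.6, 4.4) to (9.8, 2.0), a distance of √(2.2² + 2.4²) ≈ 3.3.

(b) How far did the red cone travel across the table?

2.9

The red cone moved from about (3.1, 3.7) to (5.5, 2.0), a distance of √(2.4² + 1.7²) ≈ 2.9.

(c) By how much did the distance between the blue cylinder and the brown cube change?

+2.5

They were about 3.8 units apart before and 6.3 after — 2.5 units further apart.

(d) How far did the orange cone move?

2.9

The orange cone moved from about (7.8, 1.5) to (9.7, 3.7), a distance of √(1.9² + 2.2²) ≈ 2.9.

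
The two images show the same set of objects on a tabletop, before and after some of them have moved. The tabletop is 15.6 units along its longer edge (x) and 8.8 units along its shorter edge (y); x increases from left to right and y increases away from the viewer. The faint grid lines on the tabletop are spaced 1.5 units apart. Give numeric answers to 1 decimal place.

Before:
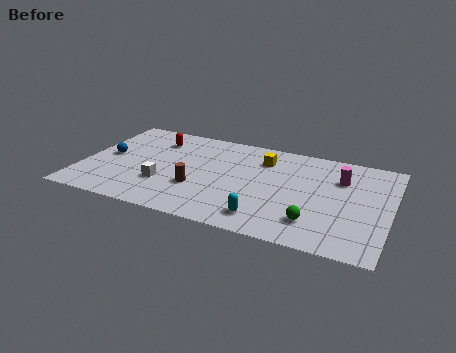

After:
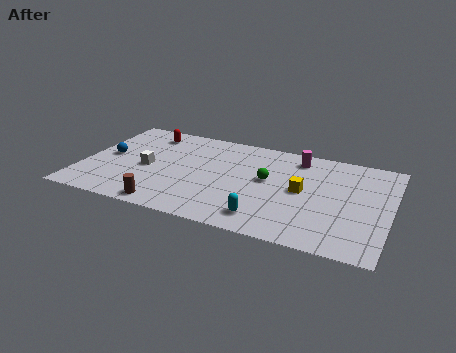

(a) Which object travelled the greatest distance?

the green sphere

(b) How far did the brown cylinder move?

2.5

The brown cylinder was near (6.0, 3.0) before and (4.7, 0.9) after, so it travelled √(1.3² + 2.1²) ≈ 2.5 units.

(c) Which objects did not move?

the blue sphere and the cyan capsule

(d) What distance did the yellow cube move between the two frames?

3.1

The yellow cube moved from about (9.0, 6.7) to (11.2, 4.5), a distance of √(2.2² + 2.2²) ≈ 3.1.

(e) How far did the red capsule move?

0.7

From (3.4, 6.8) to (2.9, 7.3), the red capsule covered √(0.5² + 0.5²) ≈ 0.7 units.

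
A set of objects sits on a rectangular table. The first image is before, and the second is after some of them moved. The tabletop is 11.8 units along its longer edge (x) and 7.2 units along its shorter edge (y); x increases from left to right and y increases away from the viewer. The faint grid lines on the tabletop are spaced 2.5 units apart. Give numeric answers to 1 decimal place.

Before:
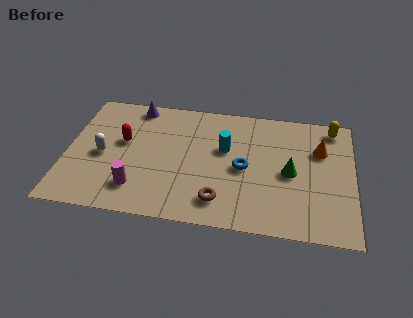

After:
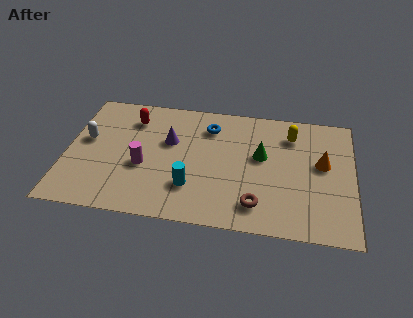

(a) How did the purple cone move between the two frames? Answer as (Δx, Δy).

(1.5, -1.9)

The purple cone started near (2.7, 6.4) and ended near (4.2, 4.5).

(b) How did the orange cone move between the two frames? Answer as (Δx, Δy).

(0.1, -0.8)

The orange cone was at about (10.4, 4.9) and moved to about (10.5, 4.1).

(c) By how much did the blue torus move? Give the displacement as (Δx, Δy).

(-1.5, 2.2)

From the two frames, the blue torus sits at roughly (7.3, 3.4) before and (5.8, 5.6) after.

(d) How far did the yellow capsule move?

1.8

From (10.9, 6.3) to (9.2, 5.6), the yellow capsule covered √(1.7² + 0.7²) ≈ 1.8 units.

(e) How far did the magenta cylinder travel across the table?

1.3

The magenta cylinder moved from about (3.0, 1.6) to (3.2, 2.9), a distance of √(0.2² + 1.3²) ≈ 1.3.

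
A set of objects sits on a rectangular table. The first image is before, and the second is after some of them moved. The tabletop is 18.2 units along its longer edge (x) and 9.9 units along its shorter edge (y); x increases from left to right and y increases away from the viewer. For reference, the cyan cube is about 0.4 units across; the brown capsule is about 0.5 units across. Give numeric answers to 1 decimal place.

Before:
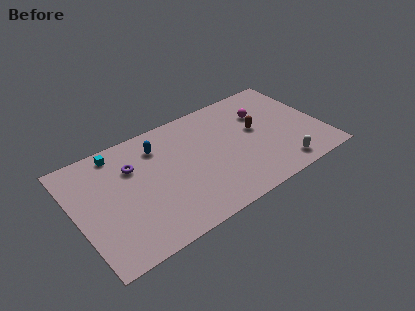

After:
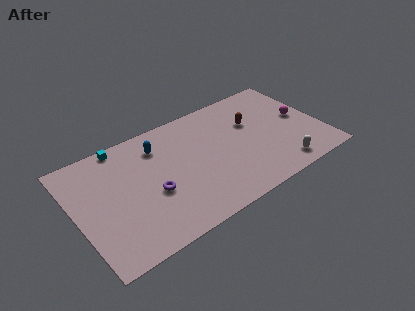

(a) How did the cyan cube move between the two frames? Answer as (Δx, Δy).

(0.4, 0.4)

The cyan cube started near (3.5, 8.7) and ended near (3.9, 9.1).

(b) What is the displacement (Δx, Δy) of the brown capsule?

(-0.2, 0.8)

From the two frames, the brown capsule sits at roughly (13.5, 5.6) before and (13.3, 6.4) after.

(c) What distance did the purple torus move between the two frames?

3.1

From (4.4, 6.9) to (5.4, 4.0), the purple torus covered √(1.0² + 2.9²) ≈ 3.1 units.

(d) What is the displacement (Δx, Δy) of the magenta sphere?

(2.7, -1.7)

From the two frames, the magenta sphere sits at roughly (14.2, 6.9) before and (16.9, 5.2) after.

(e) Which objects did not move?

the white capsule and the blue capsule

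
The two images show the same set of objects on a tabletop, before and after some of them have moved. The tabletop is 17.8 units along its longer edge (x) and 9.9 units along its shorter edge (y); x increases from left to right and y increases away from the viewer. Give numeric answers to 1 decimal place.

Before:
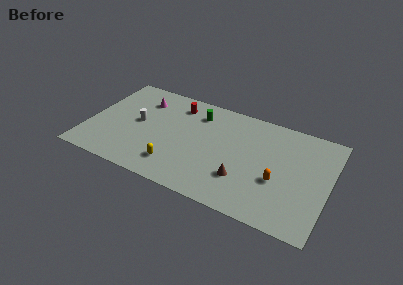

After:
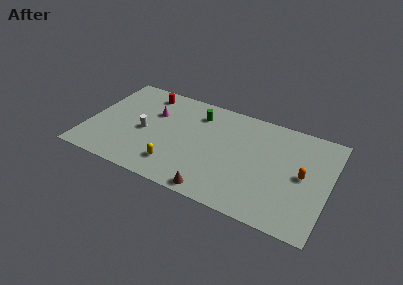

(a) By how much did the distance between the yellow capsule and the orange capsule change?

+2.0

The distance was about 7.6 in the first image and 9.6 in the second, so they moved 2.0 units further apart.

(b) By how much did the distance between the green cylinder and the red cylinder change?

+2.4

Before: roughly 1.6 units apart; after: 4.0. That's 2.4 units further apart.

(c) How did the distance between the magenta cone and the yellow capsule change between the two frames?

-1.4

Before: roughly 6.4 units apart; after: 5.0. That's 1.4 units closer together.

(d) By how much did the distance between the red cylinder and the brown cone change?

+2.1

Before: roughly 7.6 units apart; after: 9.7. That's 2.1 units further apart.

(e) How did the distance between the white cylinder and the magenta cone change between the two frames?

-0.3

The distance was about 2.4 in the first image and 2.1 in the second, so they moved 0.3 units closer together.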